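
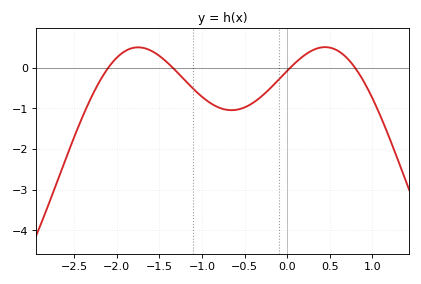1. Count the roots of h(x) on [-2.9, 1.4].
4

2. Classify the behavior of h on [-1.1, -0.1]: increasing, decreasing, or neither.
neither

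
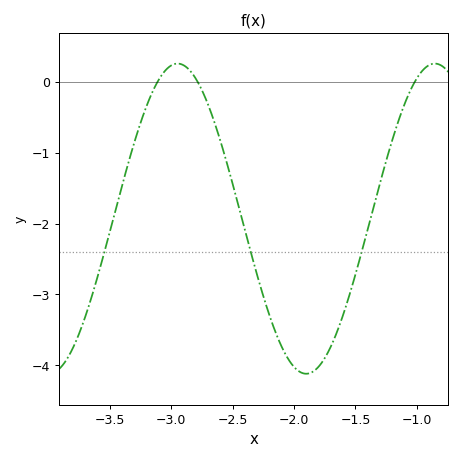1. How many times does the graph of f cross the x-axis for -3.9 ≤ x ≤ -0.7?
3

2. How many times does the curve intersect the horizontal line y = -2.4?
3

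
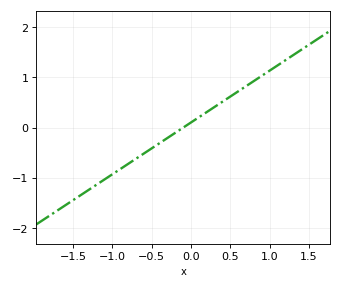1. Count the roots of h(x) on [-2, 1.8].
1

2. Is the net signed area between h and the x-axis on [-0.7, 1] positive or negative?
positive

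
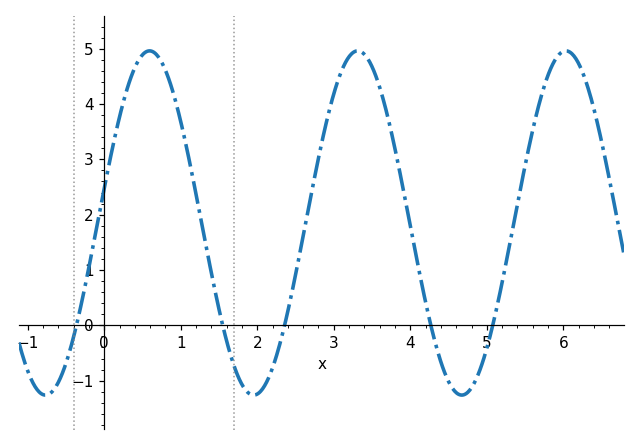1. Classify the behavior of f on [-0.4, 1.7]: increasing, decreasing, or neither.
neither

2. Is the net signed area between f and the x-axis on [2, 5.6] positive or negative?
positive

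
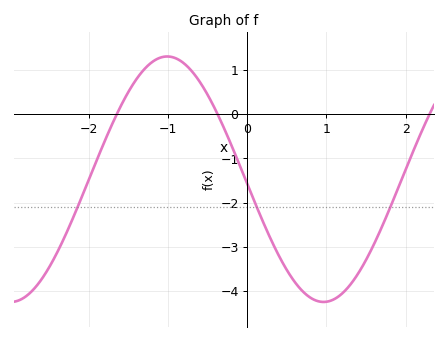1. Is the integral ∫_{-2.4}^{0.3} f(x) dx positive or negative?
negative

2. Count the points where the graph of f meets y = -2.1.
3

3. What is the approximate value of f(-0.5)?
0.437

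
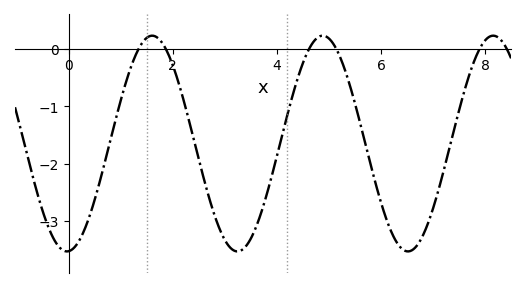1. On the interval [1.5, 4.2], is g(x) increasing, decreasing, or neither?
neither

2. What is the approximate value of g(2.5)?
-1.93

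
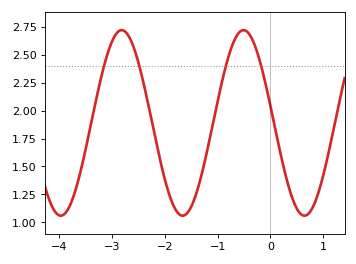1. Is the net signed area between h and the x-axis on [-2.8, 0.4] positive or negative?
positive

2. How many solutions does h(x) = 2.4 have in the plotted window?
4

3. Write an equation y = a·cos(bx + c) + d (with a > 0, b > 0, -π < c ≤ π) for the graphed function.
y = 0.83cos(2.7x + 1.4) + 1.89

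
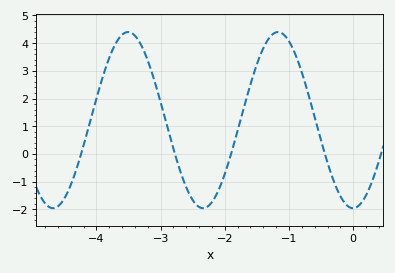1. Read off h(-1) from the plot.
4.1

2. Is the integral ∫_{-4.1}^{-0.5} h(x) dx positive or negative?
positive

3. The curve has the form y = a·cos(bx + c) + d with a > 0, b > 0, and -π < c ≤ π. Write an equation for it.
y = 3.18cos(2.7x - 3.1) + 1.22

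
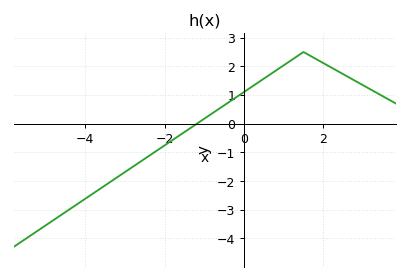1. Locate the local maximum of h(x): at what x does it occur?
1.5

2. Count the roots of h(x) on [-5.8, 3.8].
1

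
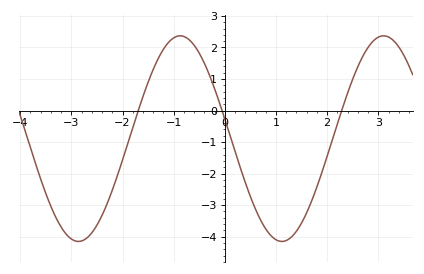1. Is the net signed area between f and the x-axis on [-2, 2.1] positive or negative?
negative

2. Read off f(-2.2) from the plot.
-2.5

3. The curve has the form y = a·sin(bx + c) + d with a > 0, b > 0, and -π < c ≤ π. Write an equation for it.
y = 3.26sin(1.6x + 3) - 0.89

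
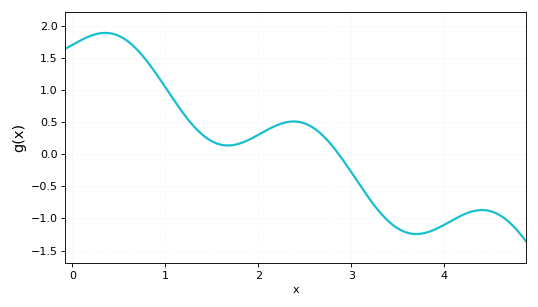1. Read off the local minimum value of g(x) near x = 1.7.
0.15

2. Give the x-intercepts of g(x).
2.9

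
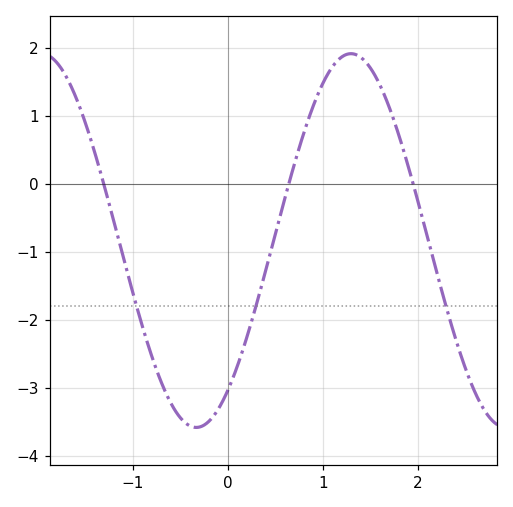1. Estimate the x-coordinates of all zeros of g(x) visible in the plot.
-1.3, 0.641, 1.95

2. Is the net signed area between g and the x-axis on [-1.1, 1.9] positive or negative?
negative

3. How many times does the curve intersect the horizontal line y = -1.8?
3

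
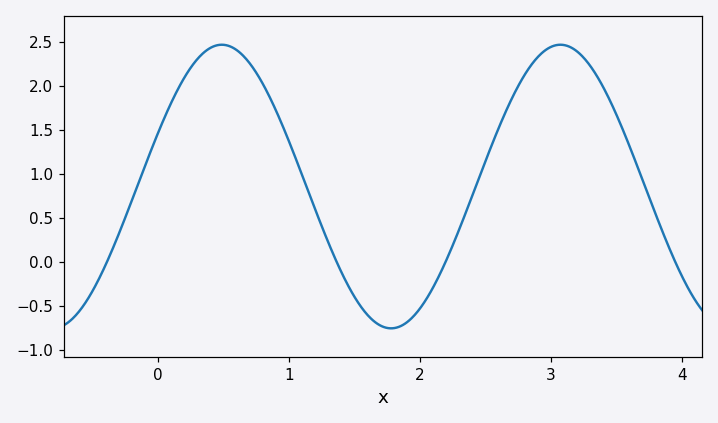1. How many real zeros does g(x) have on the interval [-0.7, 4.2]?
4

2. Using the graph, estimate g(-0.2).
0.708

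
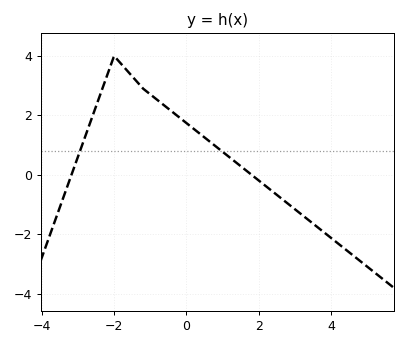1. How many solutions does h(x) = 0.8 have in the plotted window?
2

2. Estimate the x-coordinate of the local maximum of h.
-2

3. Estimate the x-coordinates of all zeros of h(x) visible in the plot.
-3.18, 1.8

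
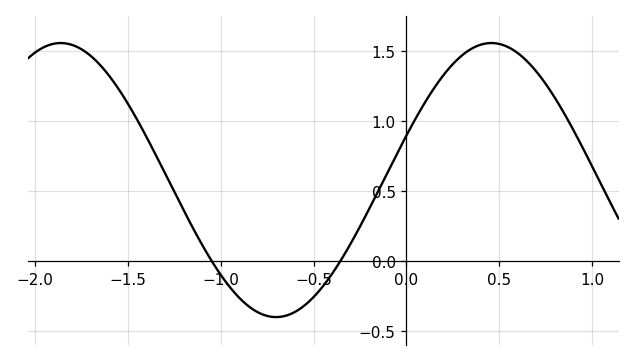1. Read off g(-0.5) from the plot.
-0.25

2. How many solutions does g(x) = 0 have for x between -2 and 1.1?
2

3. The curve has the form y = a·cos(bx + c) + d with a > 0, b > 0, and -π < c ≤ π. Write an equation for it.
y = 0.98cos(2.7x - 1.2) + 0.58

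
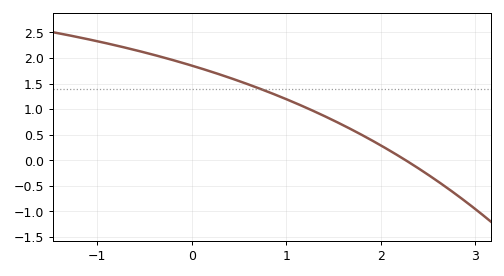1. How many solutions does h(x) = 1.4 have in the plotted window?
1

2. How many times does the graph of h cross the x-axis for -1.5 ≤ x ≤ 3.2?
1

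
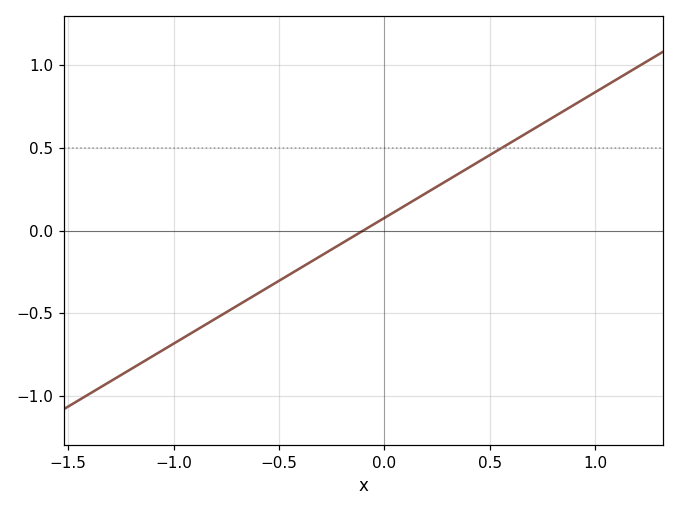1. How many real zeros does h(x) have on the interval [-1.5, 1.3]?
1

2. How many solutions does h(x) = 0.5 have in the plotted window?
1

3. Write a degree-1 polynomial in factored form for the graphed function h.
y = 0.76(x + 0.1)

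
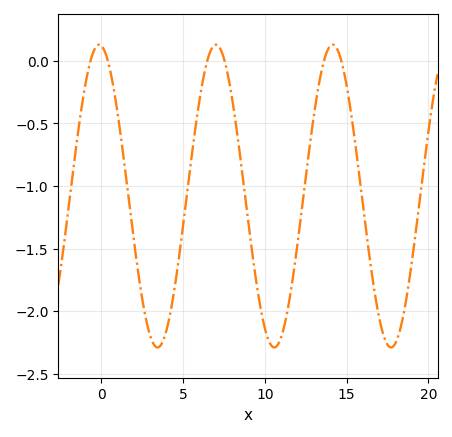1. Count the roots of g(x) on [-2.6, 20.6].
6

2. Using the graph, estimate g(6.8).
0.11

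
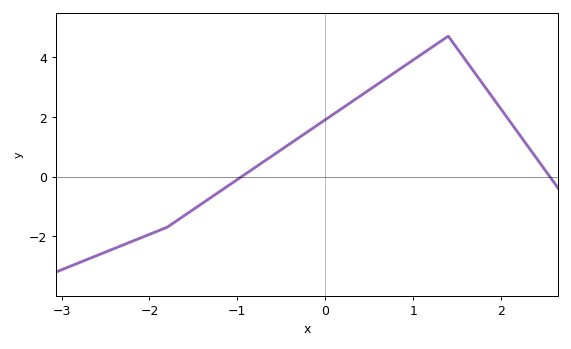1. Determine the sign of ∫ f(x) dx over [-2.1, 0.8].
positive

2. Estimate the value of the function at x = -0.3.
1.3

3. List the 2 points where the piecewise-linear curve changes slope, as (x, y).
(-1.8, -1.7); (1.4, 4.7)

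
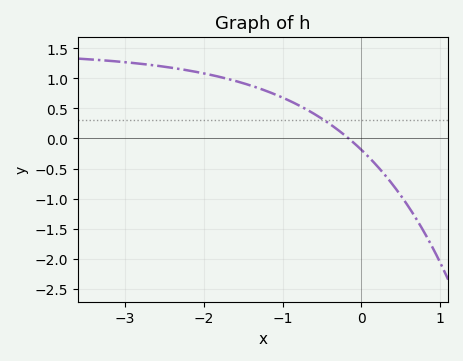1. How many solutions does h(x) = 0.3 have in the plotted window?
1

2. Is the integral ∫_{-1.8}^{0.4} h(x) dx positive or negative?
positive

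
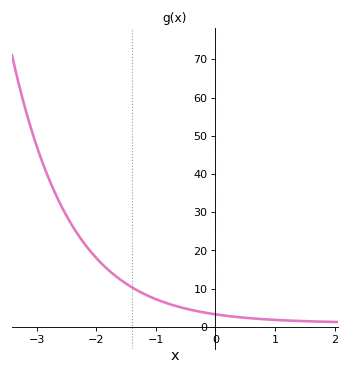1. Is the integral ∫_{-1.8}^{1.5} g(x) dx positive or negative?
positive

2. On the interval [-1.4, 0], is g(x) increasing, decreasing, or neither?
decreasing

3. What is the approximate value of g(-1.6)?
12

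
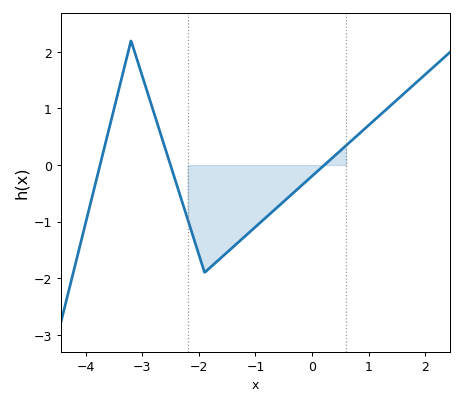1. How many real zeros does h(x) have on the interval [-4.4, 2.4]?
3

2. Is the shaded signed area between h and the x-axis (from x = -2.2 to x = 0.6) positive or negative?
negative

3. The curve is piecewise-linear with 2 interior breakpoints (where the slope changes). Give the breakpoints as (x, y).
(-3.2, 2.2); (-1.9, -1.9)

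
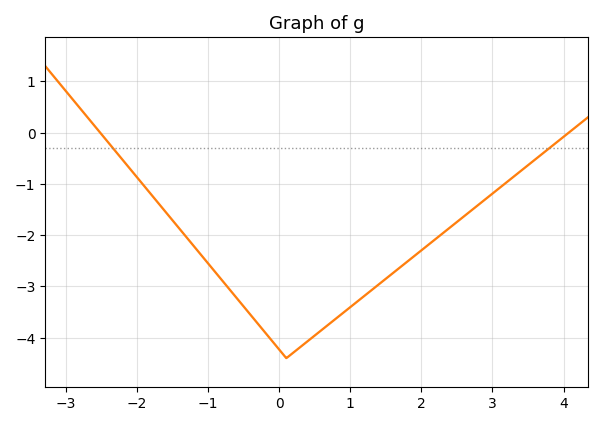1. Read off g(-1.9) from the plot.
-1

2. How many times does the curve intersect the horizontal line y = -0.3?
2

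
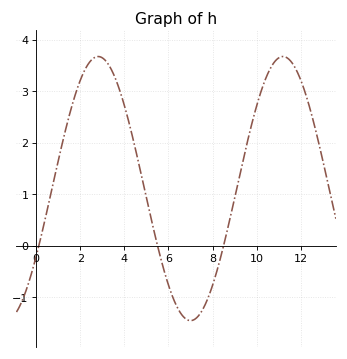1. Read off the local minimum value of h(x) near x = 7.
-1.4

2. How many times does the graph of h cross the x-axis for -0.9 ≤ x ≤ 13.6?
3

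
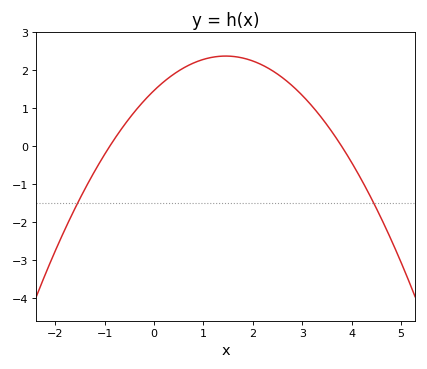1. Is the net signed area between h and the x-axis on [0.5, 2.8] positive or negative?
positive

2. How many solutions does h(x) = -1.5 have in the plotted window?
2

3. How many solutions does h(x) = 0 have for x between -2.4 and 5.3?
2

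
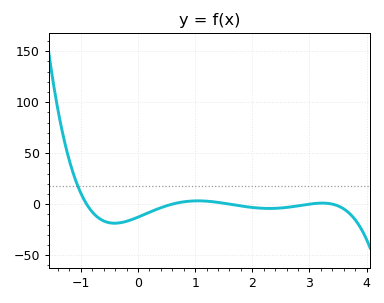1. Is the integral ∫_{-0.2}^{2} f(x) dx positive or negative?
negative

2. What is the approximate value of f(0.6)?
0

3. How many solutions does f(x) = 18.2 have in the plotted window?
1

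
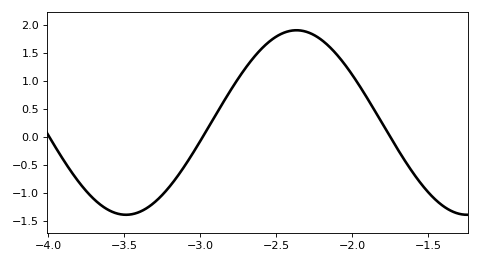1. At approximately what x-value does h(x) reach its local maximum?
-2.37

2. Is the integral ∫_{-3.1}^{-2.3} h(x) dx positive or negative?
positive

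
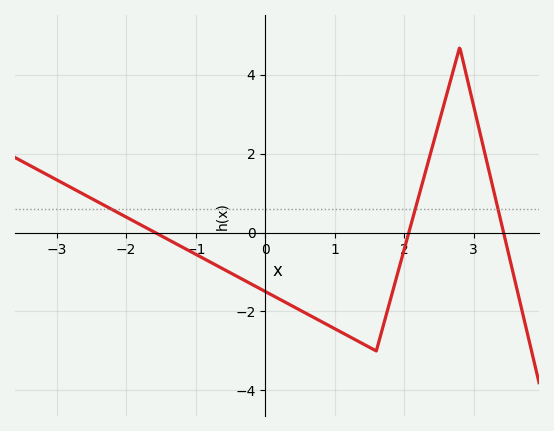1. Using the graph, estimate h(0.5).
-2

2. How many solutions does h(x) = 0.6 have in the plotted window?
3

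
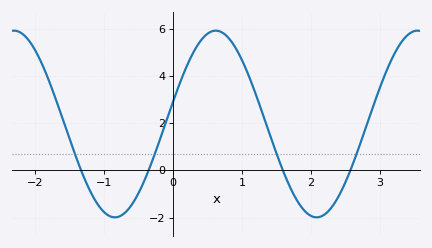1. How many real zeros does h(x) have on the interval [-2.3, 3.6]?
4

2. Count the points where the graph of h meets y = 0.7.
4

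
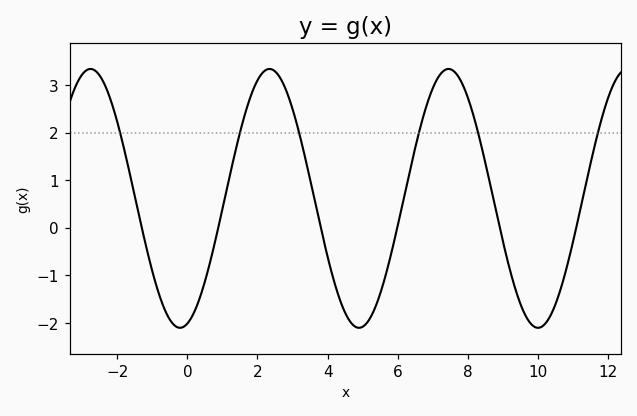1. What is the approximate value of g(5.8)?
-0.589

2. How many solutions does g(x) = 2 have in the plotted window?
6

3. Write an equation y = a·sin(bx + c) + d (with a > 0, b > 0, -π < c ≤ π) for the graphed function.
y = 2.72sin(1.23x - 1.31) + 0.62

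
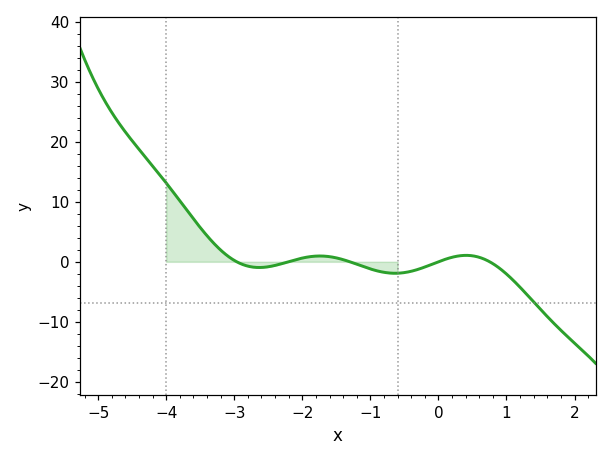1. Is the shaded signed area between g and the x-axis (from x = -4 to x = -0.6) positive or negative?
positive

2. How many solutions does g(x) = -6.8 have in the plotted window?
1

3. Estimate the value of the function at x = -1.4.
0.354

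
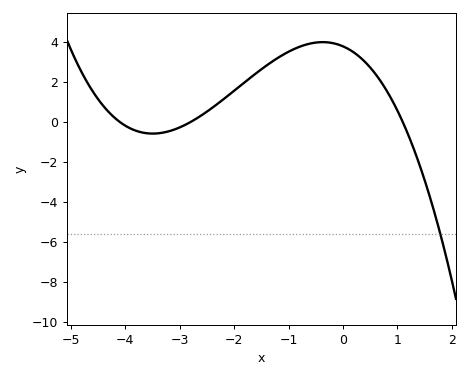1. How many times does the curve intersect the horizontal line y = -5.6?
1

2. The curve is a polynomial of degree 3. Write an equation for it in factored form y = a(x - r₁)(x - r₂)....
y = -0.3(x + 4.1)(x + 2.8)(x - 1.1)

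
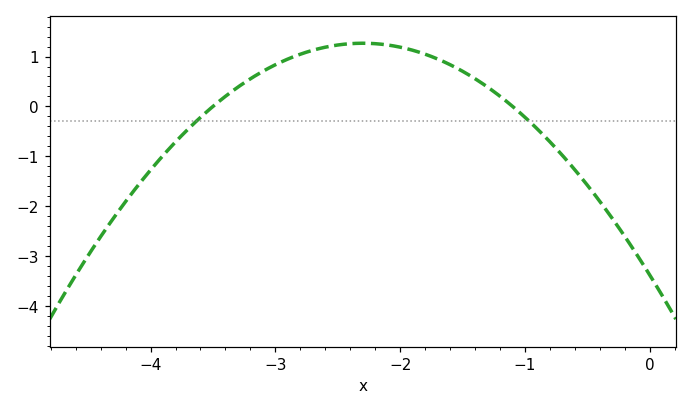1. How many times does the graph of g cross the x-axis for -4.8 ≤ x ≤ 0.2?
2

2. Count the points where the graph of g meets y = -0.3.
2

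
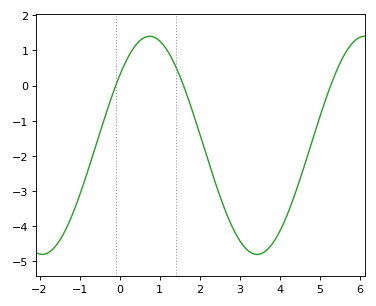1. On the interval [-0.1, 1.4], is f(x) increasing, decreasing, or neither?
neither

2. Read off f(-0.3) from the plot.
-0.664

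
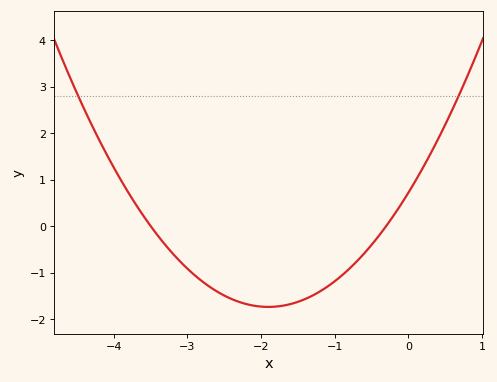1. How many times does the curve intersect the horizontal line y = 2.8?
2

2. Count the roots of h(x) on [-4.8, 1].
2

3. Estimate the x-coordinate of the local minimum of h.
-1.9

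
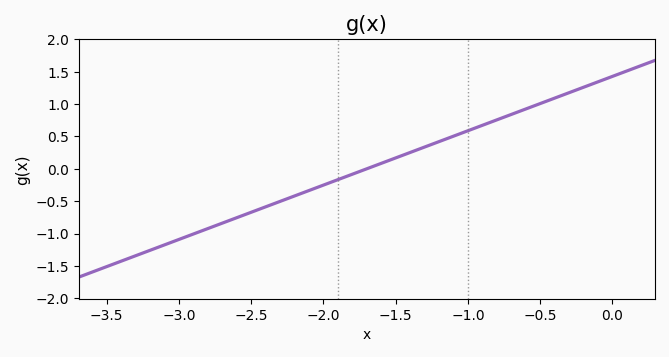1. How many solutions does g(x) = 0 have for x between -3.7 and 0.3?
1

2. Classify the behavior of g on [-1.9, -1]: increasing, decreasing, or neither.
increasing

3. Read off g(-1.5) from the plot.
0.168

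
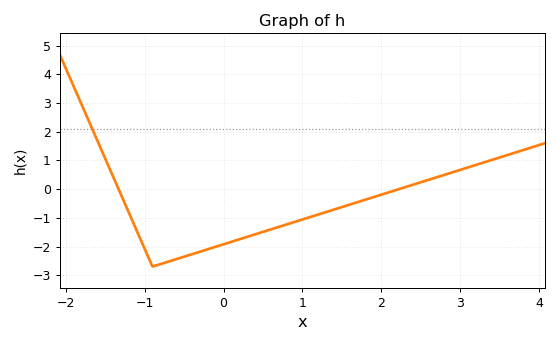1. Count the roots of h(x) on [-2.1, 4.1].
2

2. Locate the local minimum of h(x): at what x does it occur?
-0.898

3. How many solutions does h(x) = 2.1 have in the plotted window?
1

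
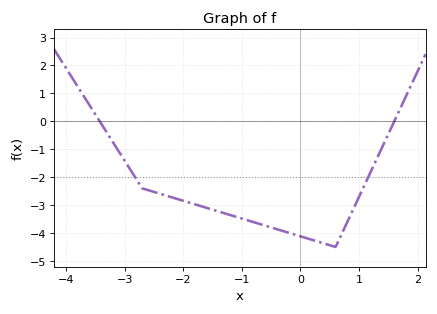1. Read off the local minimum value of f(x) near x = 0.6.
-4.5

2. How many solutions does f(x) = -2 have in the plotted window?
2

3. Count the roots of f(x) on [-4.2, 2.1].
2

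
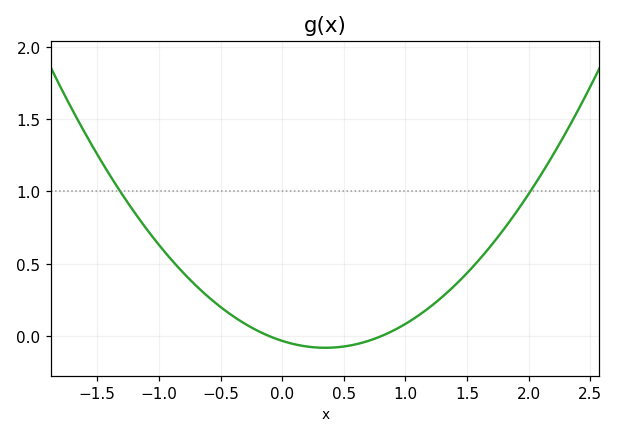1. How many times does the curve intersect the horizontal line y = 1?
2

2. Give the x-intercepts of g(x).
-0.1, 0.8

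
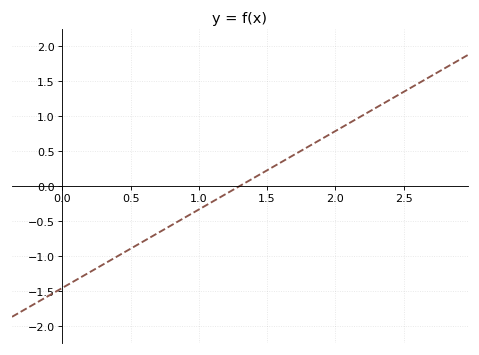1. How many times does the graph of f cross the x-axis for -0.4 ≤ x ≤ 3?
1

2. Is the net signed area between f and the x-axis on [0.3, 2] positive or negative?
negative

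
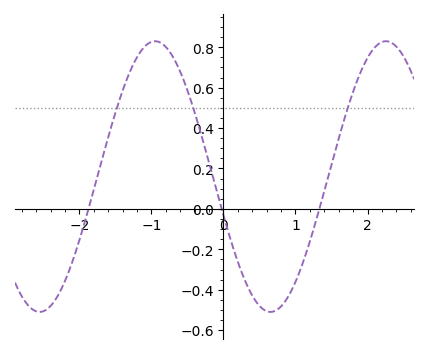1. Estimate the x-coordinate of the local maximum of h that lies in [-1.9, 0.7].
-0.9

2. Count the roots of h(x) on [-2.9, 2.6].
3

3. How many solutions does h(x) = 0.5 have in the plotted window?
3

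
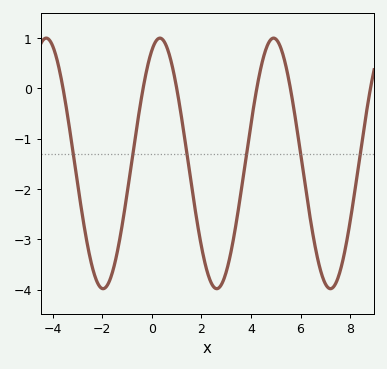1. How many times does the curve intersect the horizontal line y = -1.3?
6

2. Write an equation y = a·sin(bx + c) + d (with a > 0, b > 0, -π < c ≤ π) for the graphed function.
y = 2.49sin(1.37x + 1.12) - 1.49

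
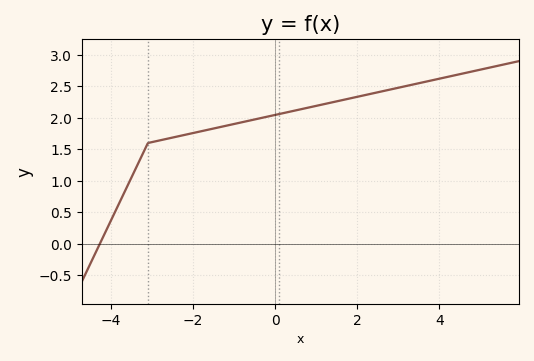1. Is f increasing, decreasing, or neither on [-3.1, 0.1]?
increasing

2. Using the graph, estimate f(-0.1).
2.03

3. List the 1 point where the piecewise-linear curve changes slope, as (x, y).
(-3.1, 1.6)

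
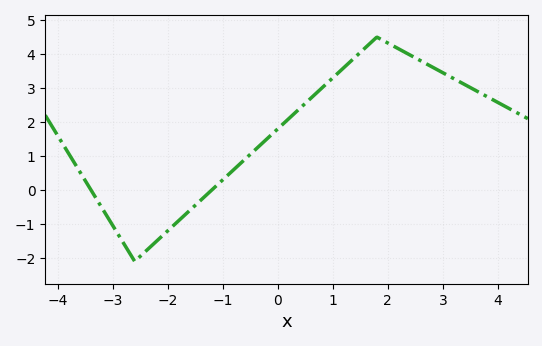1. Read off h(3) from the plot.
3.45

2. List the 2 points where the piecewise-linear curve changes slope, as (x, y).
(-2.6, -2.1); (1.8, 4.5)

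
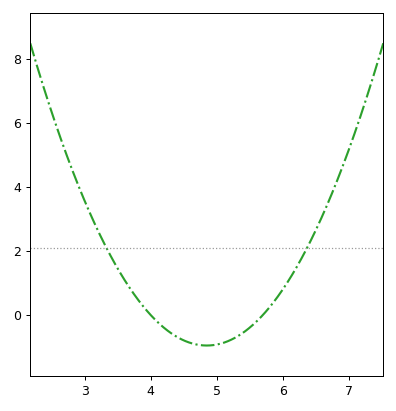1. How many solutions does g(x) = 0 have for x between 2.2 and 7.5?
2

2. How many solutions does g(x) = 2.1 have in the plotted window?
2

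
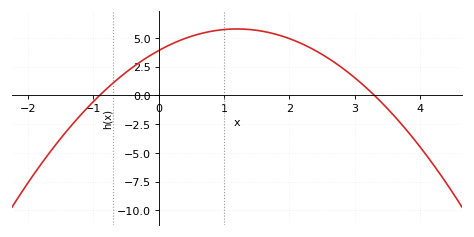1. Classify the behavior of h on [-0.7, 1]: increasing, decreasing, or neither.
increasing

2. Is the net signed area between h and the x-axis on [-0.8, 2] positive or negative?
positive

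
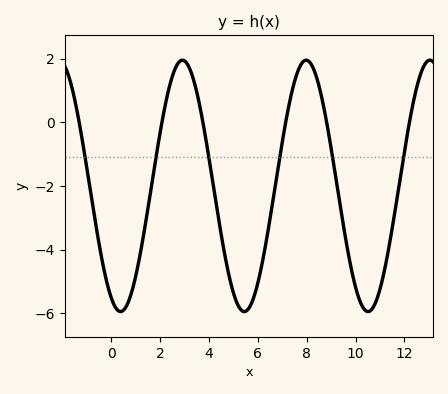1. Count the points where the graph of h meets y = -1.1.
6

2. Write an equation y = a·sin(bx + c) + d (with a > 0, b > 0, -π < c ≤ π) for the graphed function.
y = 3.95sin(1.24x - 2.04) - 2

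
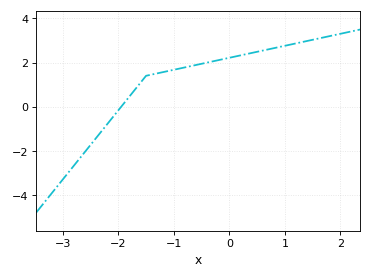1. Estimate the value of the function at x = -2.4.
-1.4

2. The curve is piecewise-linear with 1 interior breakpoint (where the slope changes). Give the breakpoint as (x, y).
(-1.5, 1.4)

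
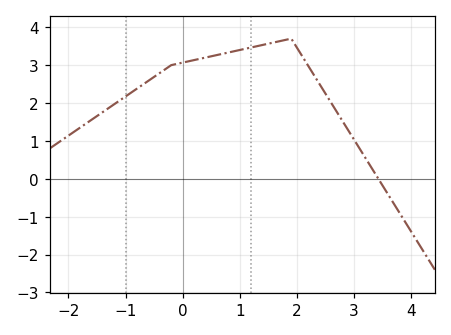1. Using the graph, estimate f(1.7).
3.6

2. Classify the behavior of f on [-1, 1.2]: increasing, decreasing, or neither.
increasing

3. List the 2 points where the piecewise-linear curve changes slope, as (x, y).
(-0.2, 3); (1.9, 3.7)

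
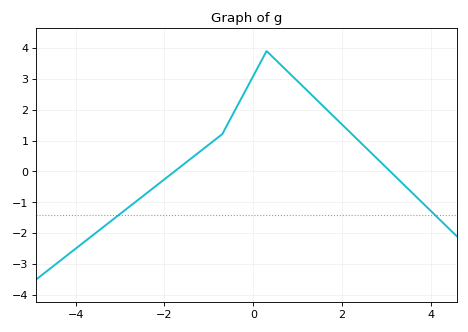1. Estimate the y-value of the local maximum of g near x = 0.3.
3.9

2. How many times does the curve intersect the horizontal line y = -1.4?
2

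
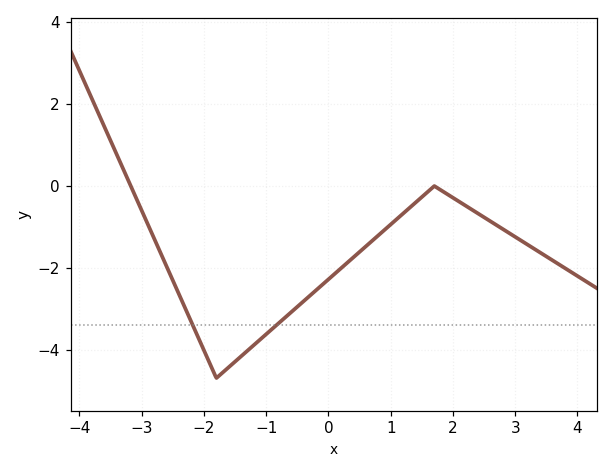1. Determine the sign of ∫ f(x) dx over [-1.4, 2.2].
negative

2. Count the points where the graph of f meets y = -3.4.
2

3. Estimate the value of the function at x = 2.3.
-0.6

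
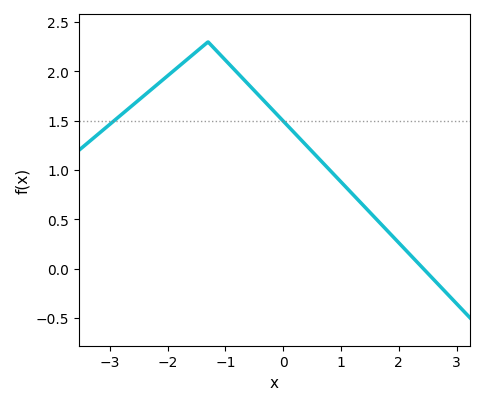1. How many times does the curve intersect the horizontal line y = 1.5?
2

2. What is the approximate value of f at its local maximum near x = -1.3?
2.3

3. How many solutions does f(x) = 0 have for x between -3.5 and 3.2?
1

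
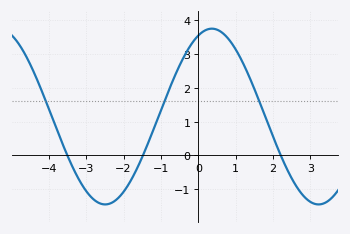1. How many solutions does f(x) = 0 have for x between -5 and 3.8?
3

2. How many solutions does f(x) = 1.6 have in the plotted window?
3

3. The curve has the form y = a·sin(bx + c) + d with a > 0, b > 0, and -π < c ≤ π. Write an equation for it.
y = 2.6sin(1.1x + 1.2) + 1.15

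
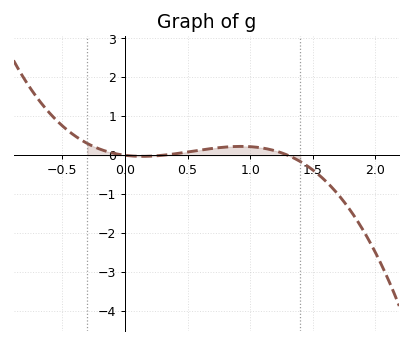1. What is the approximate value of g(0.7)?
0.176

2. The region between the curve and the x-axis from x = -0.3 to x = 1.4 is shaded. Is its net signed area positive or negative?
positive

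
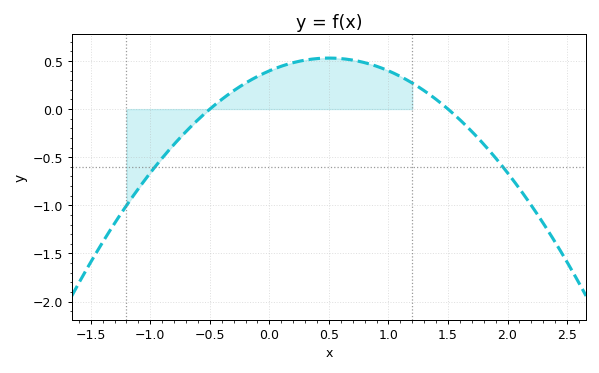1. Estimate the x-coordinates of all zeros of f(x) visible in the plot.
-0.5, 1.5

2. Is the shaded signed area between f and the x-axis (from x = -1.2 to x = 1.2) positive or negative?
positive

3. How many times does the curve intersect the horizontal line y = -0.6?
2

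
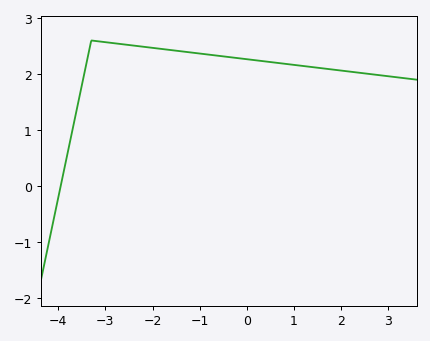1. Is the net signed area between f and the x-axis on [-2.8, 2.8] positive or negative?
positive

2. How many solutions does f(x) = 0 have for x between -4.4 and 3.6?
1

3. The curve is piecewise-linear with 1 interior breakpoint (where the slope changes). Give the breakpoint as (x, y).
(-3.3, 2.6)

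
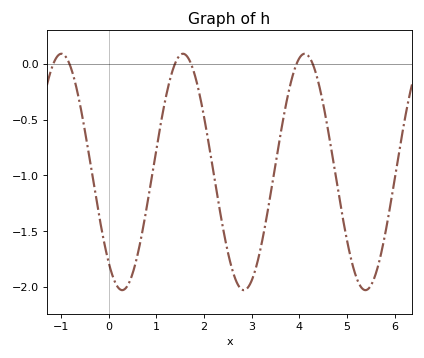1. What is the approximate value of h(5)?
-1.58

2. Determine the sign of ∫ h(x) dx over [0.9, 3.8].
negative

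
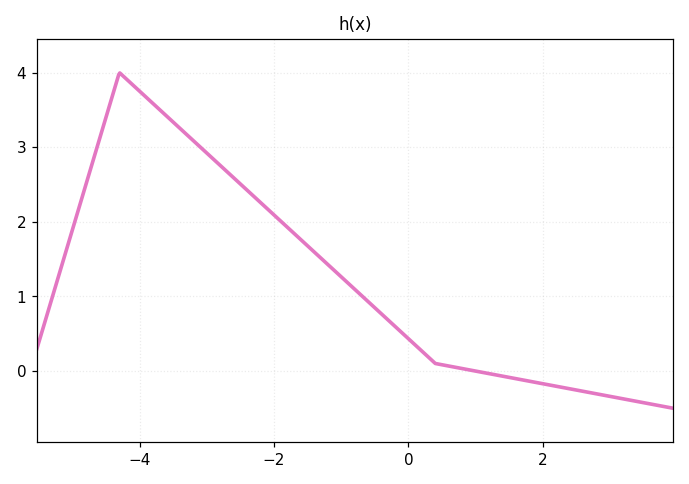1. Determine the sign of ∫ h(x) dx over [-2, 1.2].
positive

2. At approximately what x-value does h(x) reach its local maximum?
-4.3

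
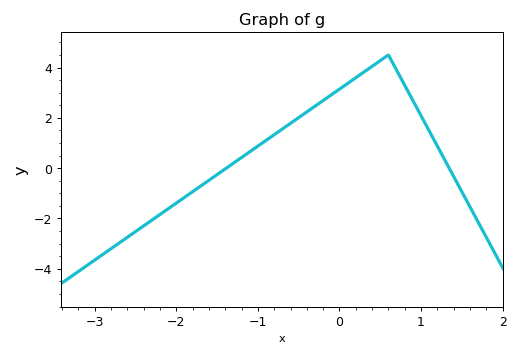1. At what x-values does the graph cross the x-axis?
-1.39, 1.35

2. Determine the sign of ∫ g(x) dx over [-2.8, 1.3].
positive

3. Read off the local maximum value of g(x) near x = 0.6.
4.5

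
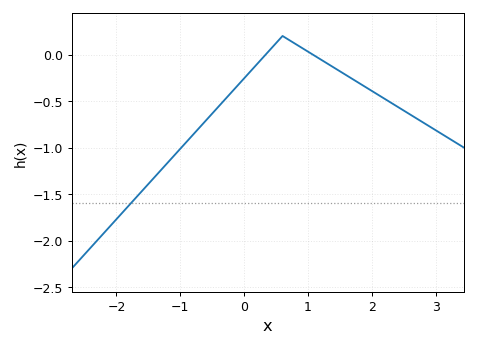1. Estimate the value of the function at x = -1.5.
-1.39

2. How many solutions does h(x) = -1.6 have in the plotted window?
1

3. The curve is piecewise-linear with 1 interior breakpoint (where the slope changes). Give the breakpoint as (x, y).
(0.6, 0.2)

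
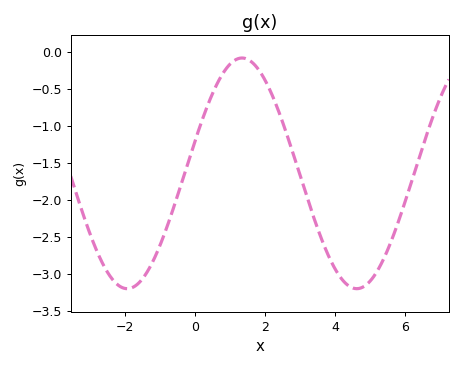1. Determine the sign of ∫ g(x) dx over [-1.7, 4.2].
negative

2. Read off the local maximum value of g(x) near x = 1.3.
-0.1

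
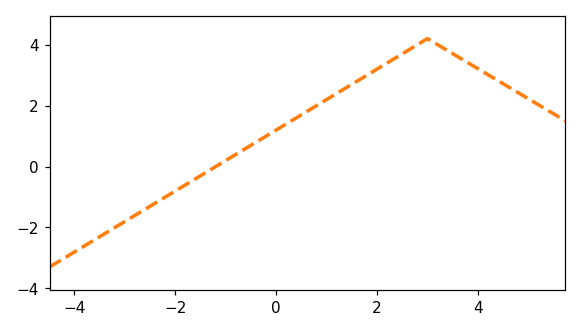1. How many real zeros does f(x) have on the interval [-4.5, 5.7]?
1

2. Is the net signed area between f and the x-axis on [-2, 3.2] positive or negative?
positive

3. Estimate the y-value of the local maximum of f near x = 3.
4.2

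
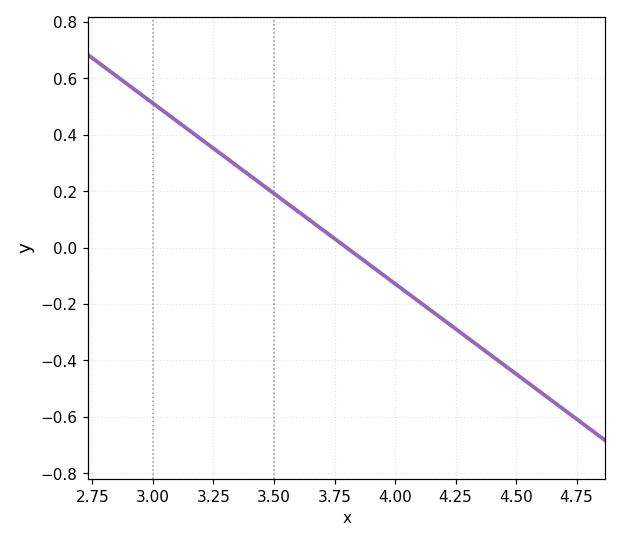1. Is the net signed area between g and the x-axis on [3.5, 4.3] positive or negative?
negative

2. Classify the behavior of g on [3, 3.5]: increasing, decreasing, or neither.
decreasing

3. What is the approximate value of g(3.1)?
0.44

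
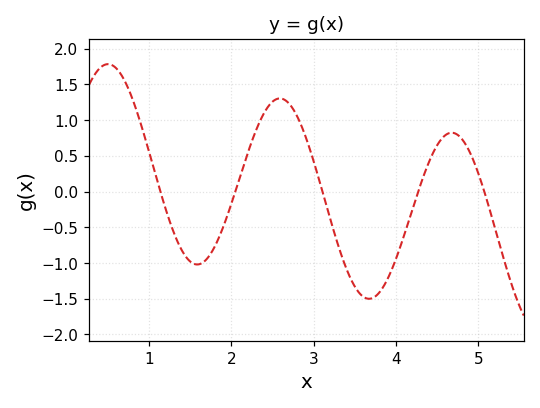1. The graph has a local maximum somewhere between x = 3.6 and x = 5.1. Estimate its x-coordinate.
4.7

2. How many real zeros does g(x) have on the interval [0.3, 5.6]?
5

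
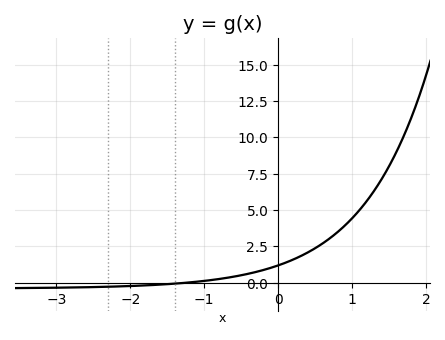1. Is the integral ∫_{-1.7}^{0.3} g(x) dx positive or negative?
positive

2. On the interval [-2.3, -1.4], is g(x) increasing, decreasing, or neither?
increasing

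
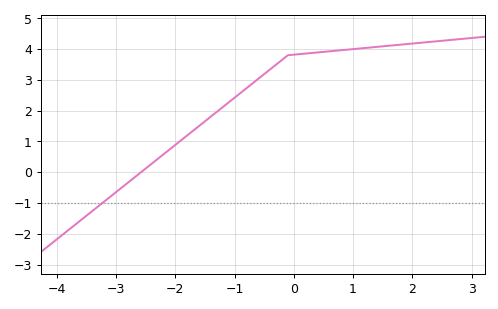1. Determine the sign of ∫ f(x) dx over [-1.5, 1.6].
positive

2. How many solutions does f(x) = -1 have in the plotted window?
1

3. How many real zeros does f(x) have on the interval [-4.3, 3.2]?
1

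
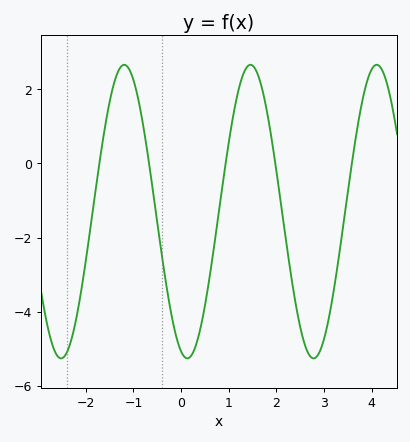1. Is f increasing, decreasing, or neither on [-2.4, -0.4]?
neither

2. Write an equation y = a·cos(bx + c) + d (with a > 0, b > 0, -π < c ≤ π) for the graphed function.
y = 3.96cos(2.4x + 2.8) - 1.3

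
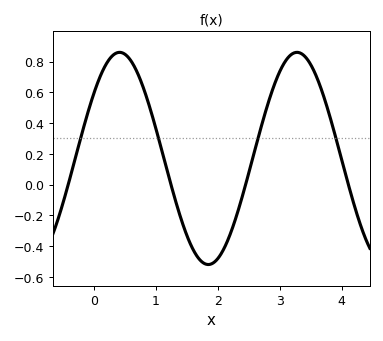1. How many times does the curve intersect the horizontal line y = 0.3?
4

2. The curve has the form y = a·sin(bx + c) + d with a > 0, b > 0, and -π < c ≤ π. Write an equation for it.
y = 0.69sin(2.19x + 0.672) + 0.17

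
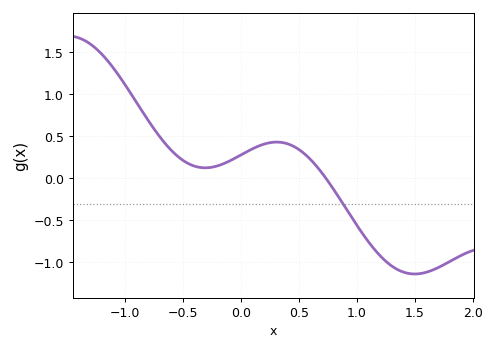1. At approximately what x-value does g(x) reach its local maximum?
0.3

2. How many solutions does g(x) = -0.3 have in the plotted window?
1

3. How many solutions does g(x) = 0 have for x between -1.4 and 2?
1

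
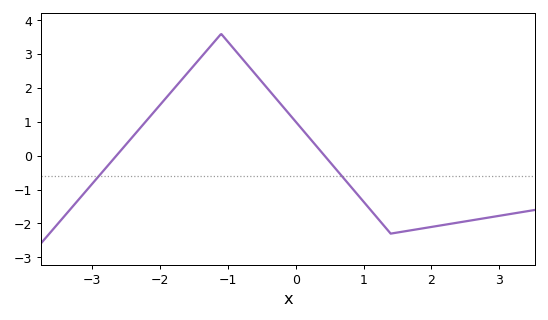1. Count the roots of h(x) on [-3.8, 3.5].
2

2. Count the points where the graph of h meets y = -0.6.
2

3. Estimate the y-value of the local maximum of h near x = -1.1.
3.6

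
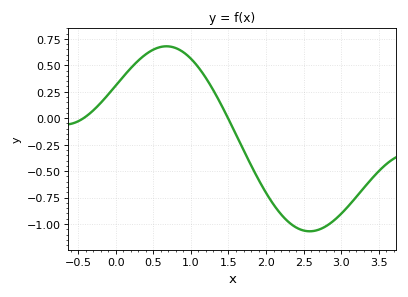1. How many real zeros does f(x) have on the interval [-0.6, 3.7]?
2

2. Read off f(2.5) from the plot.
-1.06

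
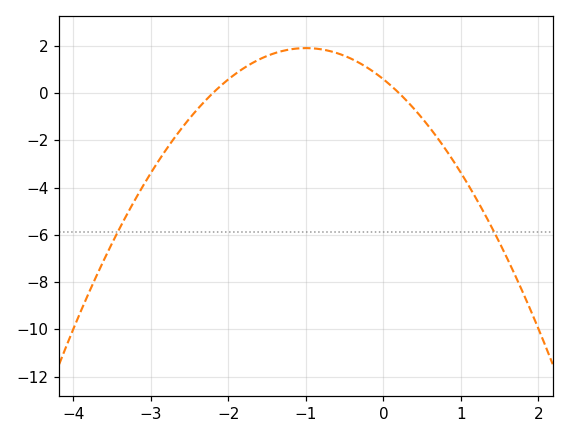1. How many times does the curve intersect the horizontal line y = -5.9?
2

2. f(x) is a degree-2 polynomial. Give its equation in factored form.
y = -1.32(x + 2.2)(x - 0.2)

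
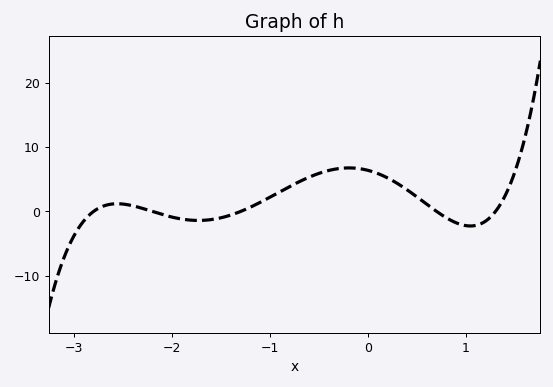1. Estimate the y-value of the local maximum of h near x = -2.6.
1.21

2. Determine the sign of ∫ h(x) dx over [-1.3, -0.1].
positive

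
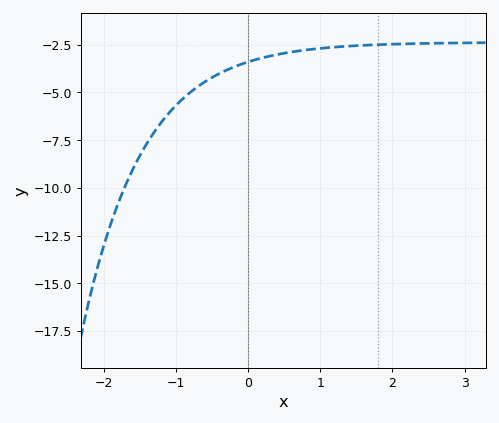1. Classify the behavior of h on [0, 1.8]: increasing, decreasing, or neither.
increasing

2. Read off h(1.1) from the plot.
-2.65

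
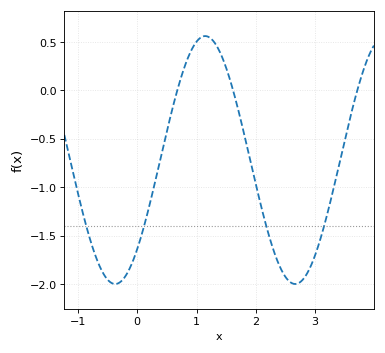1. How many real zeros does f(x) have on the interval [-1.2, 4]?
3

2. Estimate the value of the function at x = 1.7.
-0.2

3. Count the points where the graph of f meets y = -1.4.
4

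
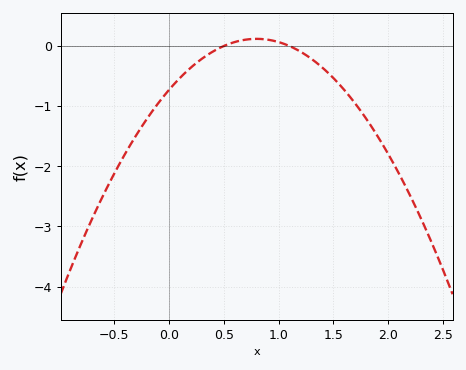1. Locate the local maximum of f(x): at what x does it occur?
0.8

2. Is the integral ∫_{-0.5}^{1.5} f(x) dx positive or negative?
negative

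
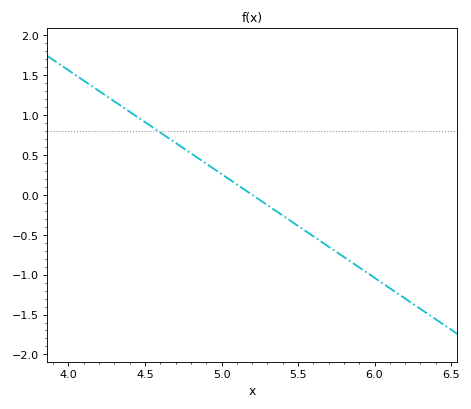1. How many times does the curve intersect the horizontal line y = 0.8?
1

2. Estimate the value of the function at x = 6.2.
-1.3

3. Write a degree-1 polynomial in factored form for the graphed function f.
y = -1.3(x - 5.2)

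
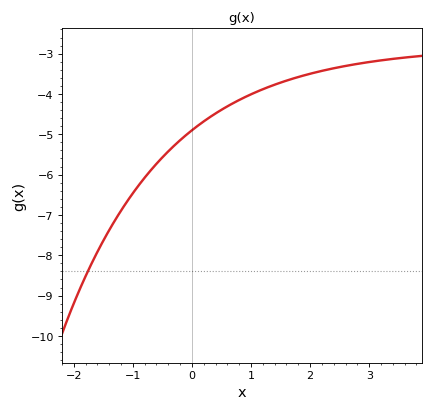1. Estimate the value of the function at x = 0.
-4.9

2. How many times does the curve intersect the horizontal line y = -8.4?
1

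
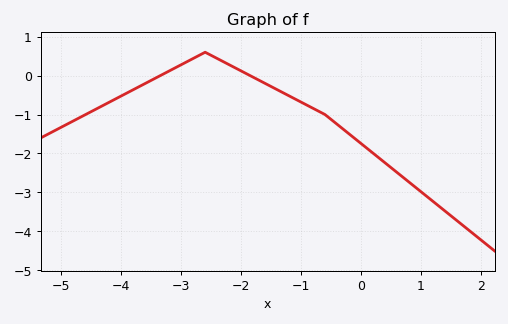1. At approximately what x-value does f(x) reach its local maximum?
-2.6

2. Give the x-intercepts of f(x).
-3.35, -1.85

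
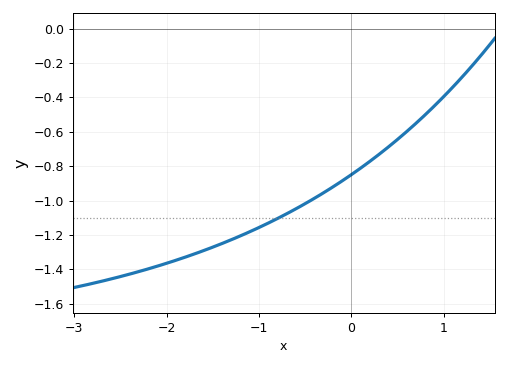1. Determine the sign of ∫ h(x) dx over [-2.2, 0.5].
negative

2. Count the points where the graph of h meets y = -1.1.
1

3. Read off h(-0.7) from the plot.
-1.08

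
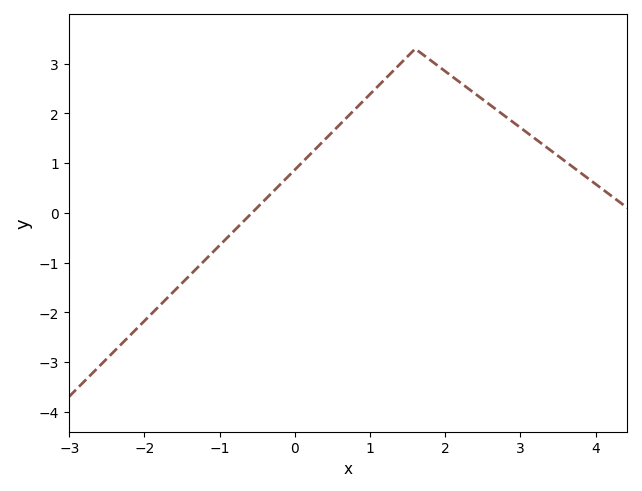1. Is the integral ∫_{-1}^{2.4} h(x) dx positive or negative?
positive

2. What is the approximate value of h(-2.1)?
-2.3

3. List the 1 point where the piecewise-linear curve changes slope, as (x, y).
(1.6, 3.3)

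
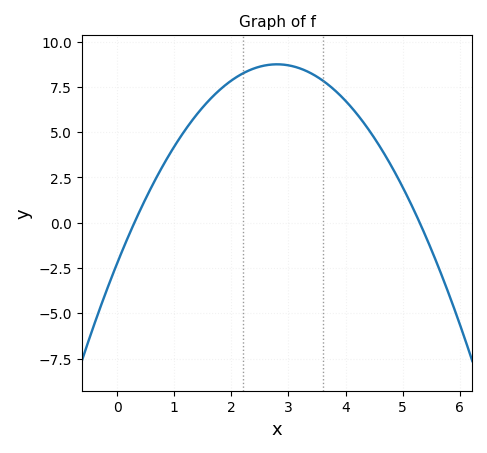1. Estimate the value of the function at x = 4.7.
3.7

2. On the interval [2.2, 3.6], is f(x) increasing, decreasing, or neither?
neither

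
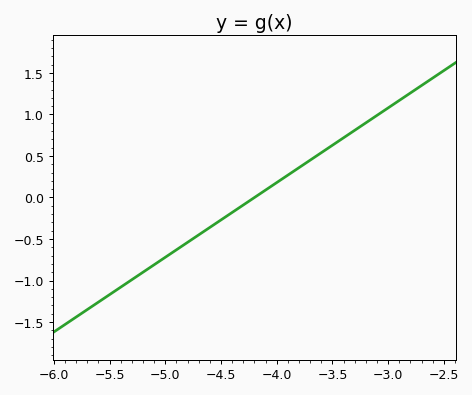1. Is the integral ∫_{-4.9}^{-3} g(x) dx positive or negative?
positive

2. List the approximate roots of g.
-4.2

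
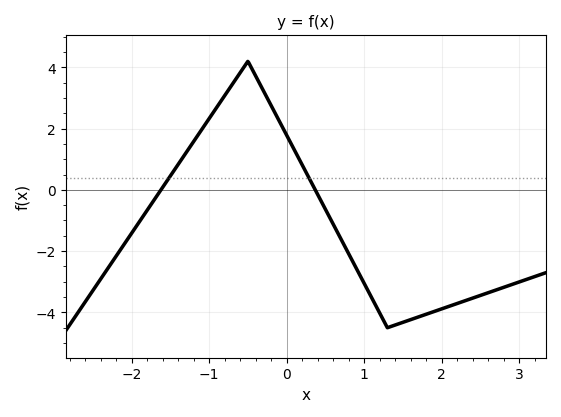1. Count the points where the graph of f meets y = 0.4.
2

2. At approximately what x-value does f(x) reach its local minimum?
1.3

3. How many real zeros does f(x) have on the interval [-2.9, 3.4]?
2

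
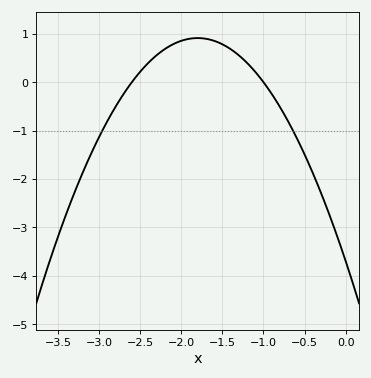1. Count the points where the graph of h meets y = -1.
2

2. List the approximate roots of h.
-2.6, -1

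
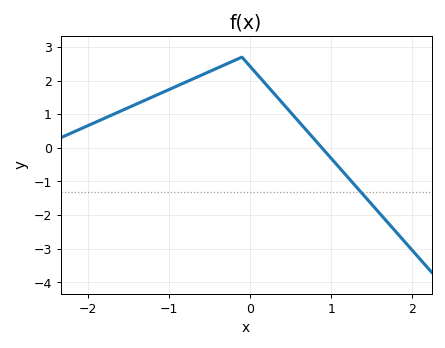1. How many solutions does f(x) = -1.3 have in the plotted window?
1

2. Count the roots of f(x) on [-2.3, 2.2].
1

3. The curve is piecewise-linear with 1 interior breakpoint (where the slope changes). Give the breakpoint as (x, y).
(-0.1, 2.7)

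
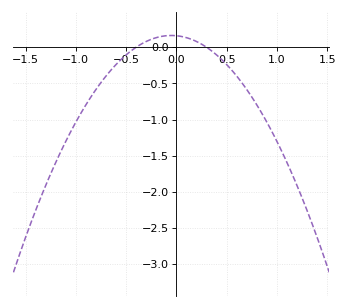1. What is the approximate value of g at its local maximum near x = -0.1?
0.15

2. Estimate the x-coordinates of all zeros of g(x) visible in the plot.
-0.4, 0.3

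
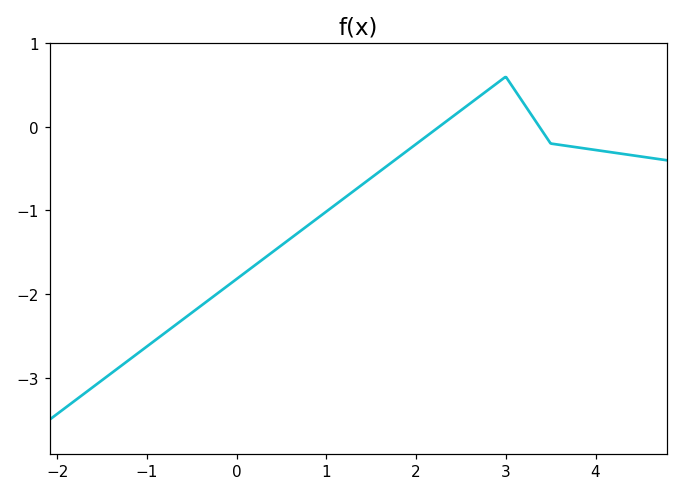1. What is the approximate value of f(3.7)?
-0.2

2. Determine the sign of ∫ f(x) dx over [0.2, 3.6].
negative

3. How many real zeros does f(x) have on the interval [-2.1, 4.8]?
2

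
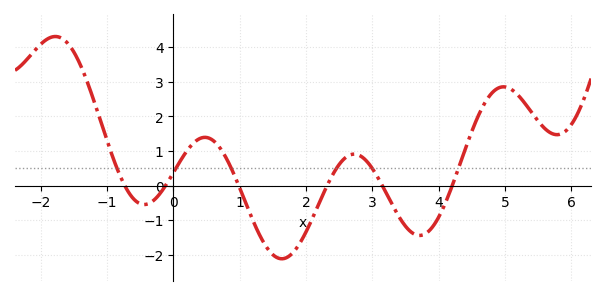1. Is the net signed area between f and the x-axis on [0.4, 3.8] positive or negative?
negative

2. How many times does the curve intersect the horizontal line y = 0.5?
6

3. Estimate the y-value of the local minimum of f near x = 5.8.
1.5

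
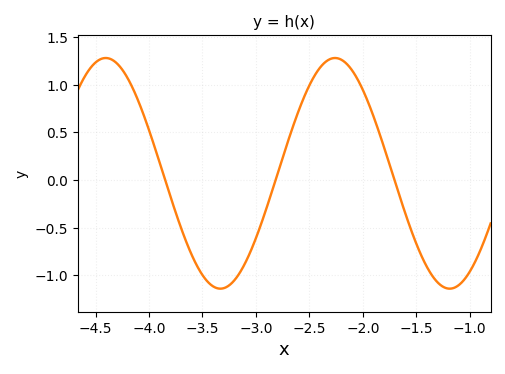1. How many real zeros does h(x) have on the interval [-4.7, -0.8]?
3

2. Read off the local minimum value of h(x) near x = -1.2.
-1.14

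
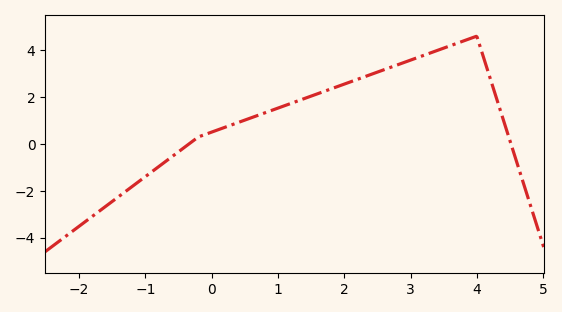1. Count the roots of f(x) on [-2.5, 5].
2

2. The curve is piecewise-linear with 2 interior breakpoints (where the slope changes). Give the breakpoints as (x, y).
(-0.2, 0.3); (4, 4.6)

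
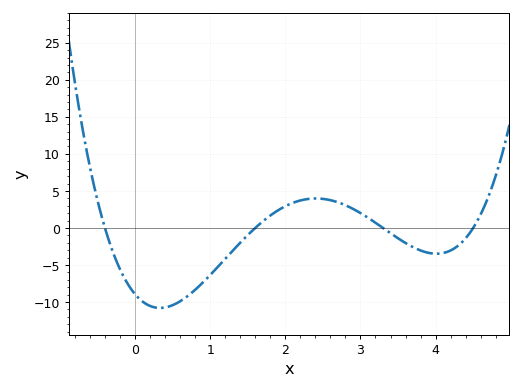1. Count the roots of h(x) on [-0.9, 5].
4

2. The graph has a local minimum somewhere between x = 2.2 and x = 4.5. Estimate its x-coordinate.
4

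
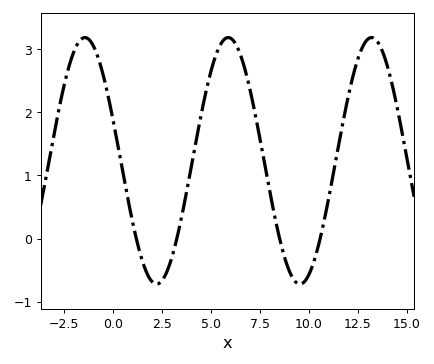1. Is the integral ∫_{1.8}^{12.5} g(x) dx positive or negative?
positive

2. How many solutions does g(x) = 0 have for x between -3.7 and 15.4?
4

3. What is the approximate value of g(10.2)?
-0.413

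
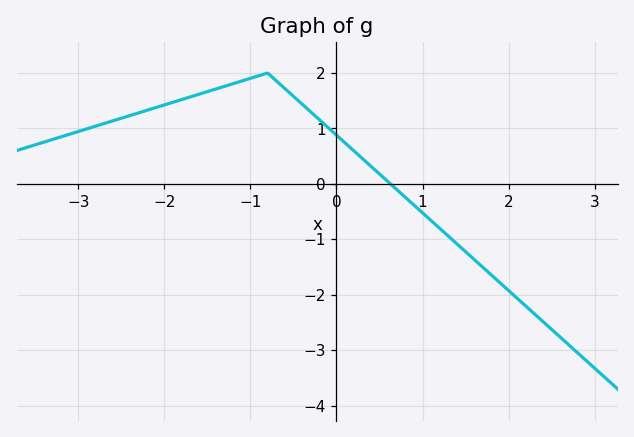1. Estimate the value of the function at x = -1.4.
1.71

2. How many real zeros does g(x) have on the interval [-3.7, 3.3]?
1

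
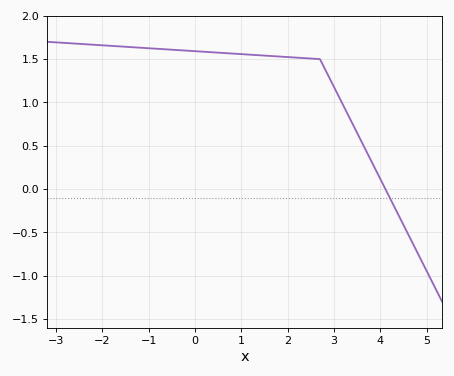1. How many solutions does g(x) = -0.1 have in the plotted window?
1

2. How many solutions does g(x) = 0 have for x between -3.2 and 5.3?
1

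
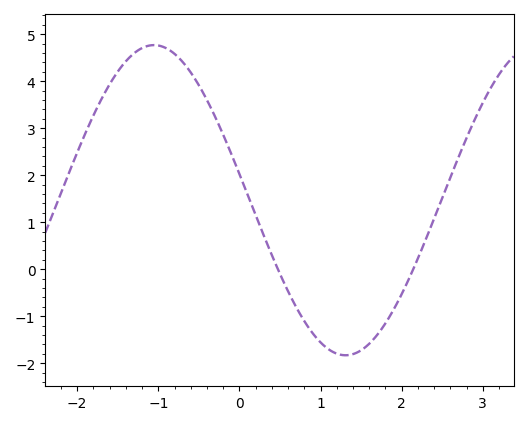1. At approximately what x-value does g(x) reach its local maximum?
-1.1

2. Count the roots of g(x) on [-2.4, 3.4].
2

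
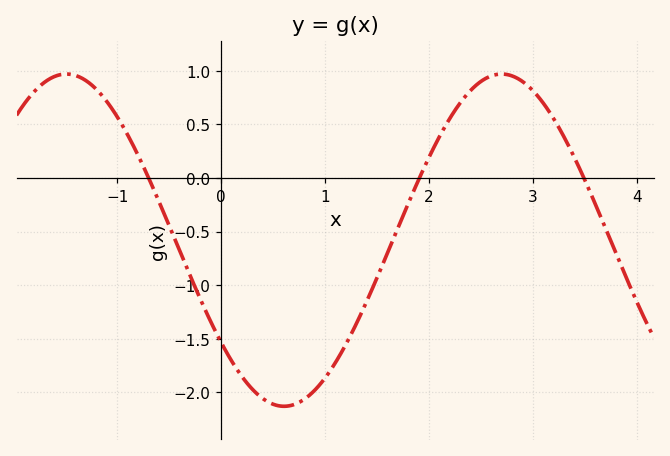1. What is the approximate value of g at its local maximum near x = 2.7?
0.95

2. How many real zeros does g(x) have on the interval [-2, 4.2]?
3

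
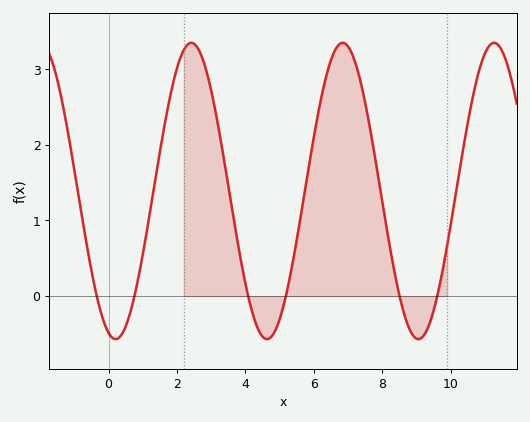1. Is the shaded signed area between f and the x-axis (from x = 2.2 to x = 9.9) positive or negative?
positive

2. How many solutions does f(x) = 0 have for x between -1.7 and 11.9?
6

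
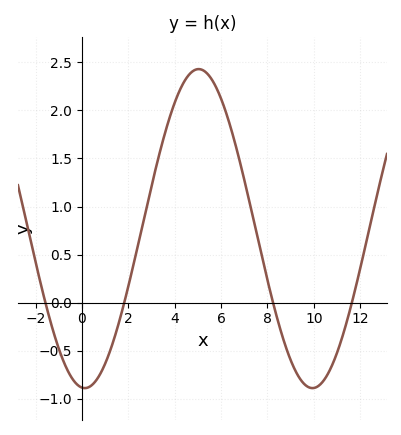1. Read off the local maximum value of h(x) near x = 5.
2.43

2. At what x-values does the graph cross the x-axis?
-1.57, 1.83, 8.24, 11.6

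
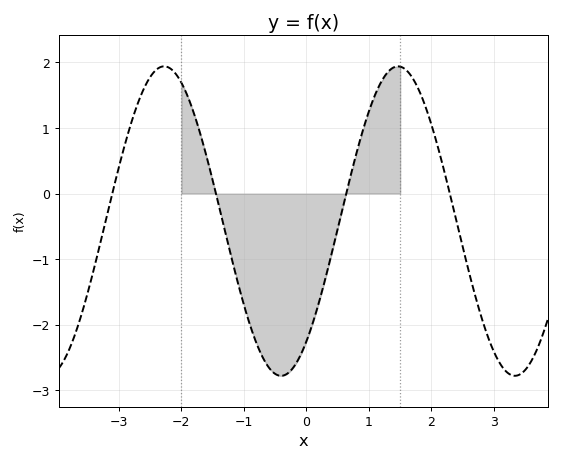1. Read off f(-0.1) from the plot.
-2.5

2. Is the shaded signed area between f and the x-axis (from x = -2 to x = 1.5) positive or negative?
negative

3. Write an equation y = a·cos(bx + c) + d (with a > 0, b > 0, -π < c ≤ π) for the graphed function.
y = 2.36cos(1.7x - 2.5) - 0.42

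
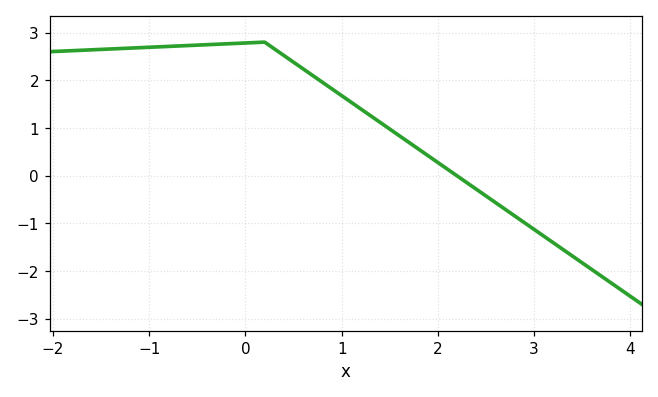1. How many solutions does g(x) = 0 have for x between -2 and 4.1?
1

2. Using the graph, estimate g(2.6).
-0.6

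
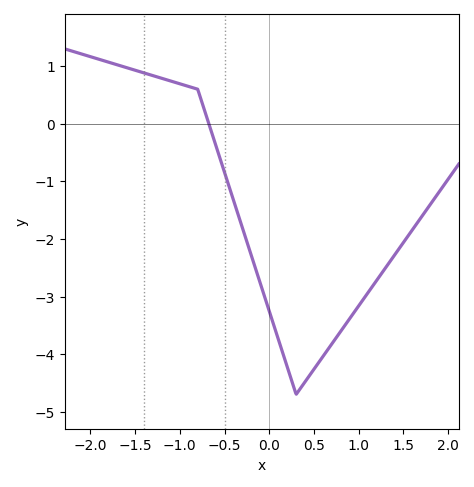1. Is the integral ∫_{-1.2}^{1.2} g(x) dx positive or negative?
negative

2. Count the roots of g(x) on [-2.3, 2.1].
1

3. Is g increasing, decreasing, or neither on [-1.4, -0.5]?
decreasing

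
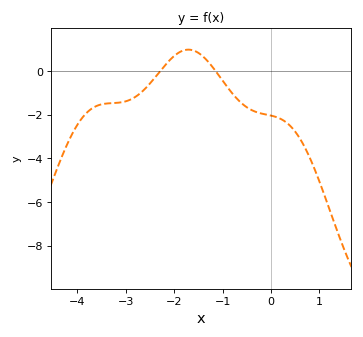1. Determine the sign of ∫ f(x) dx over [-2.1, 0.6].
negative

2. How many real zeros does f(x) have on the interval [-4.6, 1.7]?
2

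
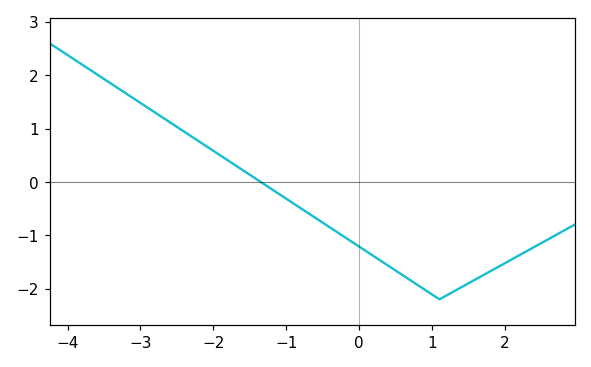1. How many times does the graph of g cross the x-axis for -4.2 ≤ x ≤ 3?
1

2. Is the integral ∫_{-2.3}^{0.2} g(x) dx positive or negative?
negative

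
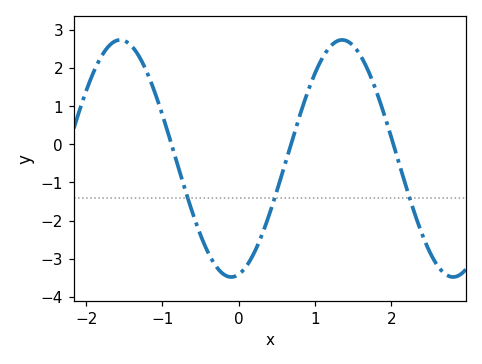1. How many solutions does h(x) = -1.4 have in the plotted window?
3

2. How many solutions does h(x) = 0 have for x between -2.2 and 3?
3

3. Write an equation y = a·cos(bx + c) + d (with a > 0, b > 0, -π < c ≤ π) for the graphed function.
y = 3.11cos(2.2x - 2.9) - 0.37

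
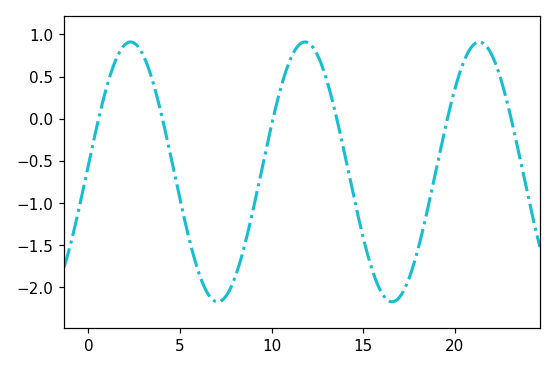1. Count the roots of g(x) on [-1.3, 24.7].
6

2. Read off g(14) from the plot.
-0.424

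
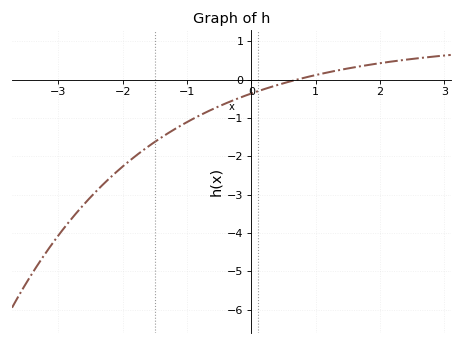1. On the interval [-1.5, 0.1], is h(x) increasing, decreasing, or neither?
increasing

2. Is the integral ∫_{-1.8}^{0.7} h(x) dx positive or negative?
negative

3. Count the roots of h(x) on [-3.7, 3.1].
1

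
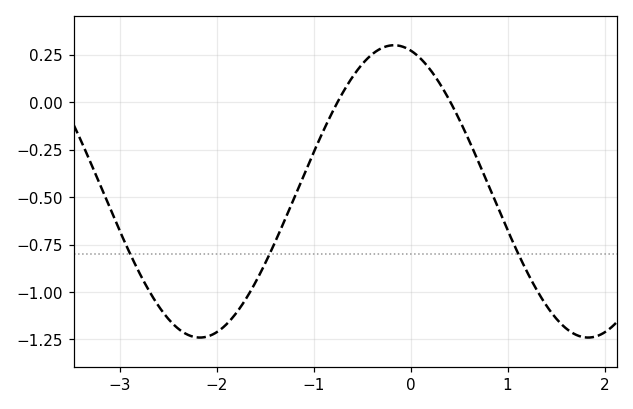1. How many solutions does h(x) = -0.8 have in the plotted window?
3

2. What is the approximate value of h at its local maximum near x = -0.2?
0.3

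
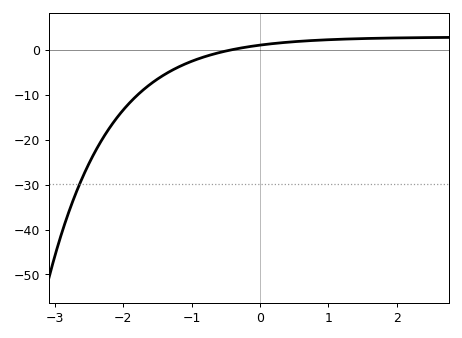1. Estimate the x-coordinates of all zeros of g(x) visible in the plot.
-0.4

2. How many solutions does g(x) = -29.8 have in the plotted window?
1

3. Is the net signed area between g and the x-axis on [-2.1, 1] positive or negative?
negative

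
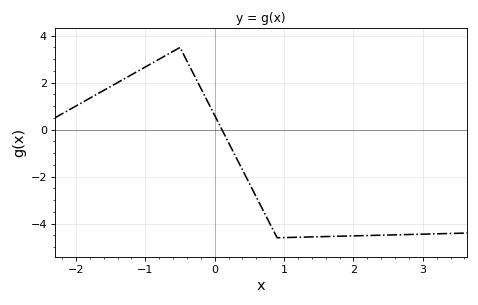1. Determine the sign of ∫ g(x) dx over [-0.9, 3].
negative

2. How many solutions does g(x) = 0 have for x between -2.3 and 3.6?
1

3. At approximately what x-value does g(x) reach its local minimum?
0.903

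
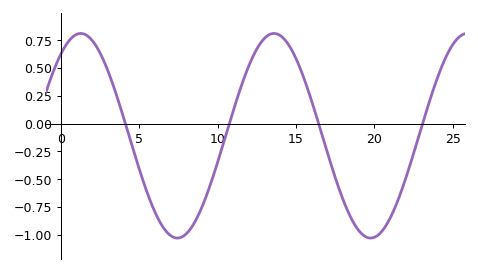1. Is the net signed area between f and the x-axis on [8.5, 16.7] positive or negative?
positive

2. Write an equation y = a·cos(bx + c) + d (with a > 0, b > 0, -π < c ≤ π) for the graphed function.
y = 0.92cos(0.51x - 0.65) - 0.11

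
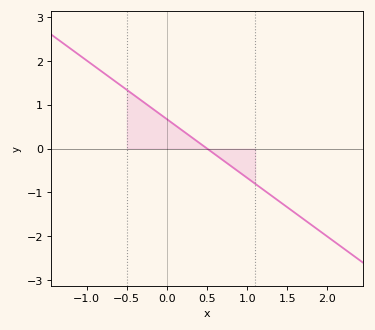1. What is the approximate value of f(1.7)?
-1.61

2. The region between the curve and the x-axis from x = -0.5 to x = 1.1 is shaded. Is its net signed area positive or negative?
positive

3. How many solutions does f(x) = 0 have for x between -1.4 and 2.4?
1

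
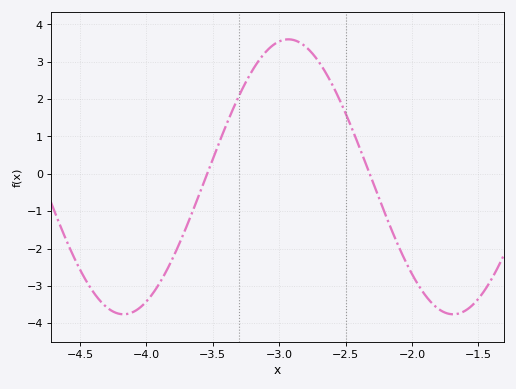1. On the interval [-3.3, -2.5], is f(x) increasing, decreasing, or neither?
neither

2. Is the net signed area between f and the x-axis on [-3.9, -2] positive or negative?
positive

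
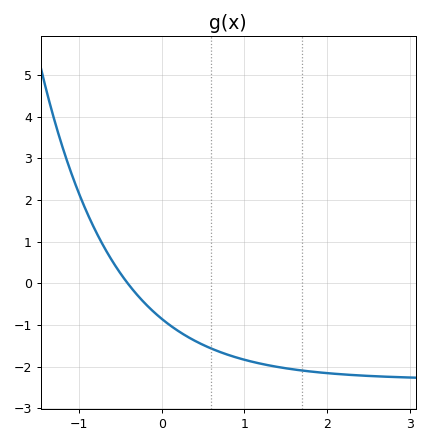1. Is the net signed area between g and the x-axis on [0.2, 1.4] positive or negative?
negative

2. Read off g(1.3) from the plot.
-2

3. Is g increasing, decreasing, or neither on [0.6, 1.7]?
decreasing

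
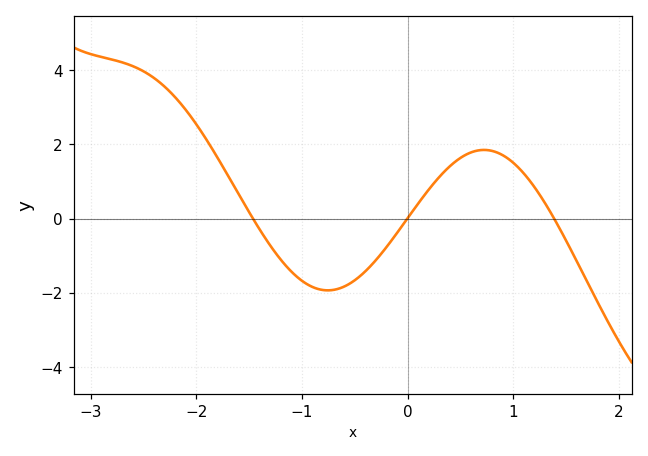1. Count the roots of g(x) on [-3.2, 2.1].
3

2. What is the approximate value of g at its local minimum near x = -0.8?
-2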